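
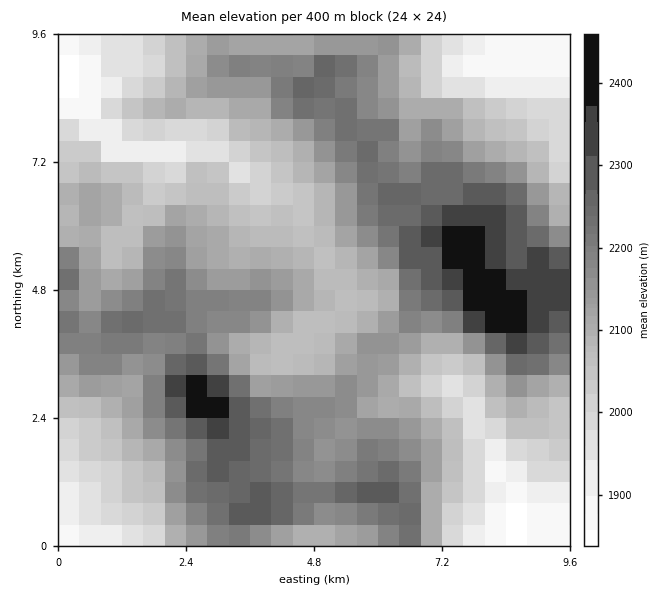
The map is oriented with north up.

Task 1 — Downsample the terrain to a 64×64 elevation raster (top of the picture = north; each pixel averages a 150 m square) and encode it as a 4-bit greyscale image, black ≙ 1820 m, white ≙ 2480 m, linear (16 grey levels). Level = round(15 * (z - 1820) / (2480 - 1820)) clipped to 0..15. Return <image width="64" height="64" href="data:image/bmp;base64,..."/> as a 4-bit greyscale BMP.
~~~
<image width="64" height="64" href="data:image/bmp;base64,Qk12CAAAAAAAAHYAAAAoAAAAQAAAAEAAAAABAAQAAAAAAAAIAAATCwAAEwsAABAAAAAAAAAAAAAAABEREQAiIiIAMzMzAERERABVVVUAZmZmAHd3dwCIiIgAmZmZAKqqqgC7u7sAzMzMAN3d3QDu7u4A////ABEiIiIzNEVnd3iZh3d2ZmZmZ3d3iJmYZUQyIRAAEREREiMzMzM0RWd3iJmYiId2ZmZ3d3eImph1RDIhEQERERESIzMzNERFZ4iJqqqqmId3d3d3iImamHVEMyIRARERERIjMzNERFV4iImqq7u6mZiHeIiImaqYdVRDIhEBERERIjM0RERVVniZmaqru7uqmYiImZmqqph1VEMyIRESIhEiM0REVVVWeZmZqqq7u6qpmZmqqqu6mGZVRDMhESIiIiIzREVVVWaJqZmqqru6qpmZmqu7u7qYZlVUQyERIiIiIjM0RVVVZ4mqqqqqqqqpmZmaqru7qph2ZVRDIRIjMzMzMzREVVZniJqqqqqqqpmIiJmZqqqqmHZlVDMhIjMzMzMzRERVVmd4mqqqqqqZmIiIiImZmamYd2ZUMiEjM0RERERFVVVWZ3iZq7qqqZmZiIiIiJmZmYh3ZlQyIjNERERERVVVZmZniJmru6qqmZmIh3iImZmYiHdmVDMiNERFVERFVVZmd3eImau7uqqqmYiHeImZmIiHd2ZUMiNFRFVVREVVVmZ3iImZq8u6qqqZiIh4iJmYiHd2ZlQyNFVVVVVERVVWZ3iImaq8y7qqqpmIiIeIiIiHd3ZmVDNFVmVVVVVVVWZneImqu83cuqqpmIiIiHd4d3d3ZmVTM0VmZmVVVVVWZnd4mrvM3dy6qpmYiIiIh3d3d3ZmVUM0VmZmZVVWZmZnd3iavM3e3LqpmZiIiIiHdmZndmVUMzRWZmZmVWZmZmZ3eJrN3e7cupiIiIiIiIh3ZmZmVUMzRWZ3dmZlZnd3d3d4m83d3cuph3eIiIiIiHd2ZlVUMzNFZ3d3ZmZ3d4h3d3iazd3Muph2Z3d3d4iId3dmVUMzRFZniId3ZneIiId3eJq83Luph2ZmZmZnd3d3d3ZlRERFVniZmIh3eIiZmId4iau7qph2ZmZmZmZnd3d3dmZURVVmeJqpmYh3iImZiIiJmqqZh2ZmZmZmZmd3d3d3ZlVVVmeJqrqpmIiIiImZiIiJmZh3ZmZmZmZmZ3eIh3d2ZmZmeJq7u6qZmZmZmZmZiImZmHdmZmZmZmZmd4iIh3dmZneJq8y7qpmZmZmZmZmZmZmId3d2ZmZmZmZnd4iIh3d3iavMzLuqqpmYiaqqmZmZmYiIiId2ZmZmZmZneIiId3iavN3cy7u7mYiImqqpmZmYiImZiHdmZmZmZmZniJiIiaze7t3MzLuYh3iJmZmZmZiJmZmZh3ZmZmZmZmd4mZmave7u7d3My5h3d4iJmZmZmZmYiZmId3ZmZmZmZniaqqrO/+7d3czLmId3eIiJmZmZiIiIiIiHd2ZmZmZmeJqqq97+7d3dzMuZh3d3d4iZmZiIh3iIiHd3ZmZmZmZ4q7q87/7dzMzMy6qXdmd3eJmZiHd3d3d3d3ZmZmZmZ4mru7zv/tzMzMy7qph2ZmZ4mZiHd3d3d3d2ZmZmZnd3iru7ze/u3MzMzLuph2ZmZniJmHd3Zmd3dmZmZmZmd3iau7vN/+7cu8zMy4h3ZlVmeImId3dmZmZmZmZmZmZ3iau7u87/7cu7vMy6d3dmZVZniId3d3ZmZmZmZmZmZ3iJq7u83v7ty6qru6lmZ2ZlVmeIh3d3dmZmZmZlZmZ3iJmru8ze7tzLuqqph2ZmdmZVZniHd3d2ZmZmZVVmZ3iJmaq7vN7tzMu6qZh2Vmd3ZmVWZ3d3ZmZlVVVVVWZ3iJmaqqq7zd3Mu7uph2ZmZ3d2ZVVmd3ZmZlVVVVVVZmeImZqqqqq7zMy7u6mHZmd3d3ZmVVZmZmZmVVVVVVVmZ4iZmqqqqqq7u7u7qYd2Z3d3dmZVVWZmZmVVRVVVVWZniJmqqqqqqqq7u6qpd3ZmZndmZlVEVVZmZVRERFVWZmeImqqqqqqZqqu6qZdmZlVWZmZmZURFVmZlQzREVWZmd4maqqqqqqmZmqmYh2VVVVZmVVVVQ0RWZlQzRFVWZnd4iaqZmZmqqZmZmId2ZURVVmVURERDNFVVQzNFVWZnd4iZqZiIiJqqmIiId3ZlRFVWVUMzMyI0REQzNFVVZmd3iZmpmIiImZmId3d3ZmVEVVVUIhEREiIzMzNFVVZmZ3iJmaqYh3iJmHd2ZmZlVURVVDIREiIiIiIiNFVWZmZneJmZqqmHd4iHdmZmVVVURFVDIRIzREMzMzNFZmZmZ3eJmpmaqYd3iHdmZmVVVVRERDIRI0VWVVVURFZmZmd3iImqmYmZh3eIh2ZmVVVVREQzIRI0VWZmZmVVZmZmd4iZmaqZiJmHZ3iHZmZVVVVERCERI0RVZmZ2ZmZndmd4mamZmqmIiHdmZ3dmZVVVREREEREjRFVWZmd3Znd3d3iaqZmZmYh3d2ZWZlVUREREMzMAEiMzRFVWZ3d3d3d3eKqqmZmZiId2ZVREREMzMzMzIgARIiM0RFVmd3eId3eImqqqmZiIh3ZVRDMzIiIiIiIiABESIjM0RVZ3iIiIiImaqqqqmIiHdmVDMiIiIiIiIREAESIzMzRFVmd4mZmImZmZq7qZiHd2ZUQyIhEREiIRERESIzM0REVWZniJmIiIiIiaqpmYh2ZVRDIiERERERERESIjM0REVVZmd4iIiIh3d4mZiIiHdlVEMyIRERERERERIiMzNERFVmd3d3d3d3d3eId3eIh3ZUQzMiEREREREREiIiMzREVWZnd2ZmZnd3d3d3d3iId2VDMiIRERERER"/>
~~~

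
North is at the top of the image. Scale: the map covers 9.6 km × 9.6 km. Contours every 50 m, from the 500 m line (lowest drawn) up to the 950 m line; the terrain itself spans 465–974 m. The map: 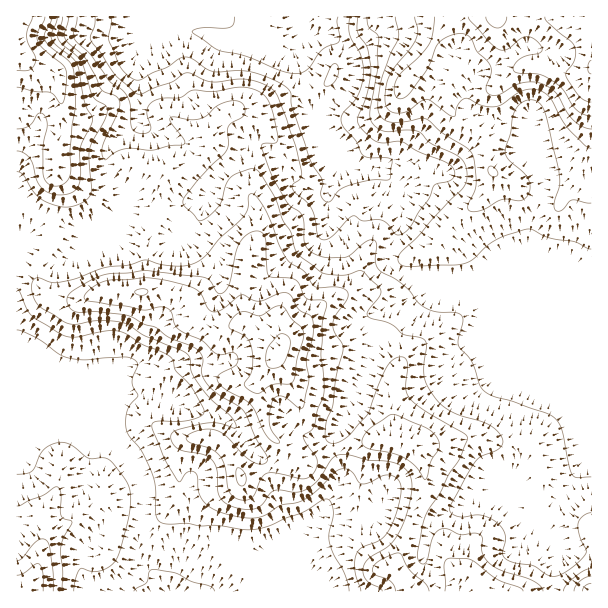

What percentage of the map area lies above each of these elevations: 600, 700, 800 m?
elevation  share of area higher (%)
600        90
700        47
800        17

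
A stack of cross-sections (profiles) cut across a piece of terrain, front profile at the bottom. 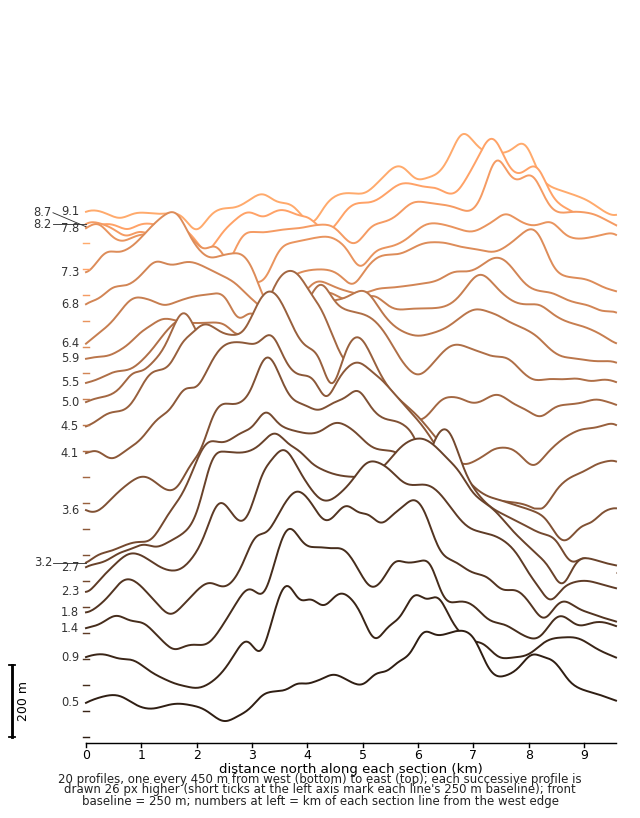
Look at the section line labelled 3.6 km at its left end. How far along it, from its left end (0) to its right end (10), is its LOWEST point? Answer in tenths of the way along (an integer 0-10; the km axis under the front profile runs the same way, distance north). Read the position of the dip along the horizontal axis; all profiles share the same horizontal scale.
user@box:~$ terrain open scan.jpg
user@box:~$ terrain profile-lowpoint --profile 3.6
9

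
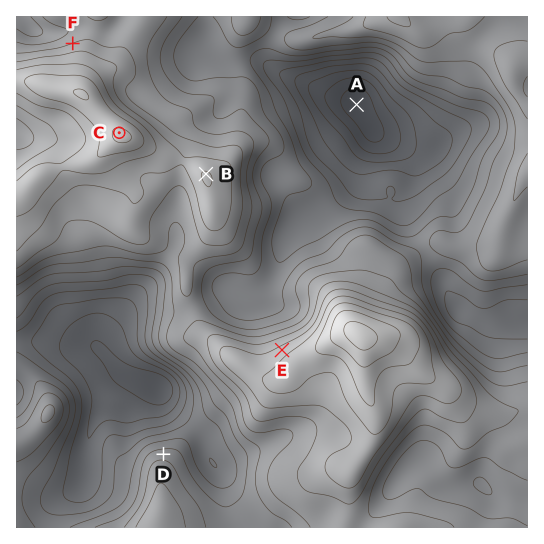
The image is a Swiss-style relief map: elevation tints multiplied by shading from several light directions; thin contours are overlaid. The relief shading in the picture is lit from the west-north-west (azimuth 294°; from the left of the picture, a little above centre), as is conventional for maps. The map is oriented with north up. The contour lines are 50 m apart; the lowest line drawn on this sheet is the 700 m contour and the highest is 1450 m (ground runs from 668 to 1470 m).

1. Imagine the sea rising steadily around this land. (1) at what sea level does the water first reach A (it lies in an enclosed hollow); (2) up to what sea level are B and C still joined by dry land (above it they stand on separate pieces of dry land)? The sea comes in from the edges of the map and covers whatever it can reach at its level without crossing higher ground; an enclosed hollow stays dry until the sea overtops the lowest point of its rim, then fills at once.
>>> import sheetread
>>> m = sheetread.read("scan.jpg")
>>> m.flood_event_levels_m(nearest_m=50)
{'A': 1050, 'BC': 1250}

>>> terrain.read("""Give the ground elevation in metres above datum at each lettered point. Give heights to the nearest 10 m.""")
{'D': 1080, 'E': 1270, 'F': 1200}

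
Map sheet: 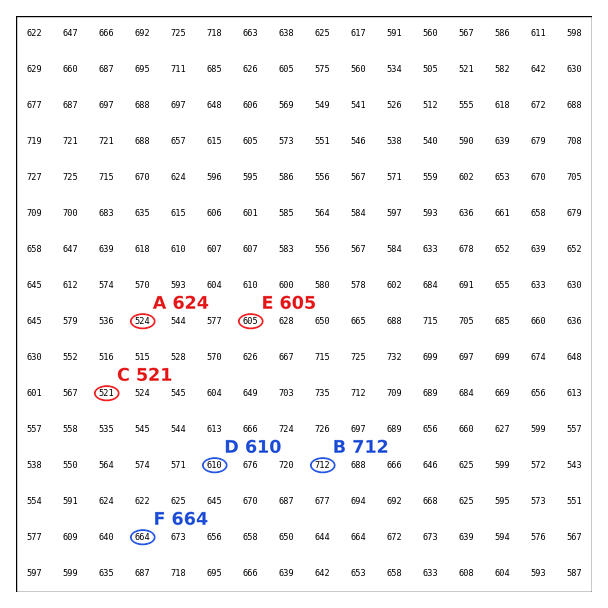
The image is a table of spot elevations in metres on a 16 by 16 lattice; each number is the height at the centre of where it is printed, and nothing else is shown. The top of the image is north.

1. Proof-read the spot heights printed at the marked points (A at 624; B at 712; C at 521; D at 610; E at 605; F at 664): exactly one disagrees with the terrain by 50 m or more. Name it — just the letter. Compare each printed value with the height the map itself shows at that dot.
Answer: A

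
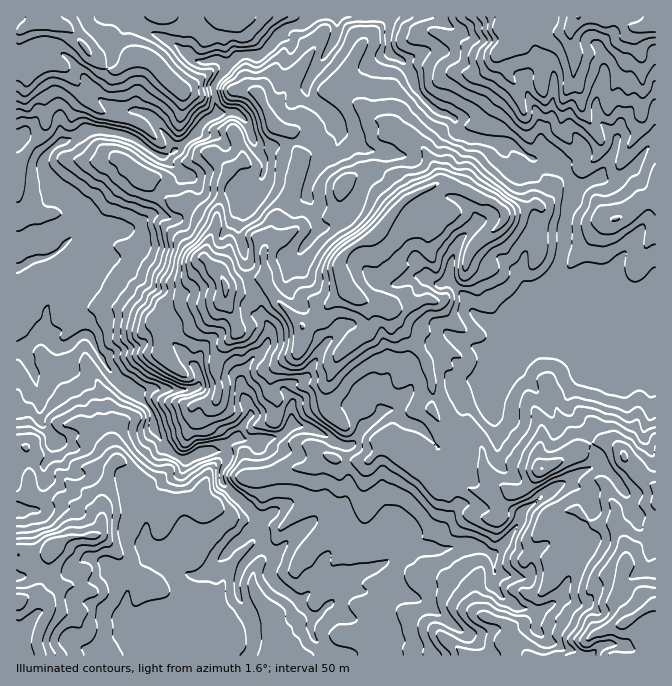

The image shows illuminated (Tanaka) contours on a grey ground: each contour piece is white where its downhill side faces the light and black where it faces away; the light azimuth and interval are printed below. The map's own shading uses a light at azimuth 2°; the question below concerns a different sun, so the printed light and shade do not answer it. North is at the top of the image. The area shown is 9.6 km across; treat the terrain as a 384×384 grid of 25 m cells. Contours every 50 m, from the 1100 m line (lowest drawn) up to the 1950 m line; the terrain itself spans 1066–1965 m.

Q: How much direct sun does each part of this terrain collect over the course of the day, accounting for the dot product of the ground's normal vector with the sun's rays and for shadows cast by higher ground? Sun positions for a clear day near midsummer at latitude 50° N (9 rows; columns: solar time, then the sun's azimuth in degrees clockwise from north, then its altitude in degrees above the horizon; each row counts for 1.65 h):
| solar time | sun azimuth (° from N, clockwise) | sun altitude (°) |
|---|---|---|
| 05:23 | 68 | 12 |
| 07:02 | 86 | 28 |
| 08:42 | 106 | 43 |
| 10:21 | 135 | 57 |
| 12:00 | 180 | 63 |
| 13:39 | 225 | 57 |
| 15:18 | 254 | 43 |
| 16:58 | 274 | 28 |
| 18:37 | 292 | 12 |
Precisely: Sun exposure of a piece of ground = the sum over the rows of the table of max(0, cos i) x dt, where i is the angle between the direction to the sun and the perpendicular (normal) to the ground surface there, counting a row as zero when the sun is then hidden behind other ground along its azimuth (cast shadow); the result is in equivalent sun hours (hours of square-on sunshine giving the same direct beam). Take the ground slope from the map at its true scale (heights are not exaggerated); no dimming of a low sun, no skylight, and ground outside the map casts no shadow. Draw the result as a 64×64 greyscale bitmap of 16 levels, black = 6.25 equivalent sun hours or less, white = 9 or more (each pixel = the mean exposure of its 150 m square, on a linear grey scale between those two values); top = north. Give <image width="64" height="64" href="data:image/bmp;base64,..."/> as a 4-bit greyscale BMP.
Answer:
<image width="64" height="64" href="data:image/bmp;base64,Qk12CAAAAAAAAHYAAAAoAAAAQAAAAEAAAAABAAQAAAAAAAAIAAATCwAAEwsAABAAAAAAAAAAAAAAABEREQAiIiIAMzMzAERERABVVVUAZmZmAHd3dwCIiIgAmZmZAKqqqgC7u7sAzMzMAN3d3QDu7u4A////AN3Jqszd3d7u7u7u3N3d273u7u3Mzd24rN3bQzaqZYvN3MvM3dzd3d3u7u7M3d3K3e7u3czcyUi7zbdbqZyqze3s3N3d3N7t3d3e7bvd3brN3d3d3ctxnMzMuLymSL3e7e3N3dzM3u7t3u3crN3dvKzN3u7duEvM3cmYnLp3Nr3u3c3MzN3e7u7t3cut3dud293u7dy5zMunMFrIqmS6m97N7bzd3d3u7t3d2q3cmdzdvMzczM3LqXVKzcurzJzLvFm6zty83e7t3d3brciM3d3L3d3u7cy7lbu5zcy9utu5mr3dy6ze3czMzNucl83u7e3M3e7d3czIhnmuzKvc24nu3dvMvO7MzN7bvJq4ve7u7tzM3d3MzMfN3L3tuKzdu+7e3brM7cvN7t2r16mc7u7u7u27y7u7l6vdzd7JebzMvM7d3MzLzN7u7dmsfLre7t7u7u3Ly6mMp67M3tuYq7xFN73My7zc7u7u3Zic283u7e7u7t3dzd2mne3d3Mu6rFUQJ3i5vc3u7u7typvd3d7t7u7t3d3czLcp3u7t3Mq9iHdnmrrM3u7u7u3KuK7u3u3u7d3d3d3d2lfO7u27u8zMy6vLu8zu7u7u2jjMrO7u7e7M3d3du83ctFrd3Lu73d7cy6u6ve3c3eyAW93d3u7t7s3d3d3N3dyqMXvMzJu8zLqcy7zN7ah5xwSd7u7u7u3tzd3N7t3d28ypaL3Lnd3MqsqbvN7buDWHB87u7u7u3d293d3d3N2GvJm4jMjN27qri93N7YR6USYiiqve7u3d3b3d3MzMy4zLyquYe83K3diIeJvGRDB4AEN4Z5q97tzNzd3M3dzLu6iIzdzb3KrtmIiap1R2GJmoiIZpvN3HVoztzN3d3Nu6mLic3dy3aquYvNzKiFBKy3eoN6l4lhe8m93d3e7tyruXqpvN23VpZRvd3dy7VXrNzcqZqYIlqbyWndzN7e2ay6mruqy5aJaIiZvLzM1km87tzJONiKqszNyavd3c3JzLy7vKvJdpqbqniJu7hQa7vt3deZyYvMzN3dzM3czbvdzMrLunZ4mr27upmqcAa5dVnNtozZq73d3e7tzNzNvd3Lu9uoiKu7zczMqpkAnadDII2IvMjMzd3d3u7c3Ly93cu8yrq8zczcvNy6xQvMqHh2vEq927u73d3N3t3b3d3dy8zLzd3d3du9yryhrMuqvDjMm6zcqZvd3dze3dzd3d3cuqzd3d3d2syazGbLu73Vq727l6zLpt3d3c3tzd7d3d3MvN3d3d3sunmKTMqYvZrcvcupN625nd3dze3O273t3t3d3d3d3e2ovbicy7y8vd3Lu6l5nd2Z3dy93Nys3u3d3d3d3d3d3rvdy926m9zN3cy8yJut3dy8293dzM3Lzd3d3d3d3d3ey93d3MqIzM3d3NuXu7vO3d3d3d3dyqvN7d3d3d3d3d7sy8zN24Vrzd3d27vMqL3d3e3d3czLzN7t3d3d3d3d3e3cvMu6hme8u73My8qMy83dy6zNy6rN7u3d3d3d3e7d7u7cy7qnNq3brMu9xal5vcmpirkzW87d3c3u3d3e7uzd7u3Mu5eHq93Mis25l5qsqs3cmamb3d3d3d7u7u7u67zd7szLuXRpzduFaquamays7u3d2Vrd3dzN3O7u7e7uy6ze3Myod3adp4WcvMuGW83u7czaZ93M3K3azu7t3u7u3L3dzMqYdQRmhKzd3KYU3u7t3d2Vzd3dnMuO7t7N7u7ty83bu7qnAId3vM7duUAK7u7u7cdtzN27yozu3cvu7u7tzLvMu4Z0i1Y3u73LlQB+7u7t3YfNzdzKnN7d2s7u7uzd3d2nead5iESsmb3bhAju7u7d2727zcubze3dzu3dqt3d3czNyVist1q7u97aY63d3dzN3Yrey4maq93d3cmt3d3M3cy3WM3be9y83uymOt3bvN3DBrqruqmave3cq93d3d3tuXms3tyq3cy93clRa93tthA3d8vMiaq7zcq93d3d3u3Hepzu27zdyord3KcxWphjJJu8qc7czKvNyc3d3d3cgzrdy97rvM3bhHzcuWVDI1R6zcqb3dzey83brdzN3aQCeM3cvai8zd25h3iJq5Z2SKvczd3b3b3cvN2meaumIIylabqrOsvN3dy7vN3dh1ZYq7zd3dzNut283tuGQgAquKoQGMga3d3M3c3d7tqIQ3m83dzdvN253d3d27p2iaqGu4V6oDrN3d3N3d3cqZuL3c3dy82928ze3d3LypibplzNlwAAmris3M3d3dypdWvM3cy7vMzL3N7c3Mvczcqazd24iGisq8yr3d3Lu6db3d3dzYu8vavd3dzN283d3L3dzcojmb2s2q3u3Lu7ZM3d3d3crJu9ut3d3c3L3b3MvNzdyQK8yr3arN3MzMka3d3d3dvNed3K3t3d3cvazN3M3ciJgAh4vN2ZzdzMyFrN3d3d7d2a3dzO7c3dzbvN3t3dhSJ5M0Ssvces3cuCrLu7vd7u3azd273e3d3avN3d7tpjWYvDQ0us2XvdyTi6qYq73e7tzd3bzd7e3bzdu9zLlkjMu7qsNprcaM3anN3My6d93u3d3Krd3d3d3dyc26hWvd7dzMzFmr2Gvdls3d3KmHvN3d3bu83dzdzN2azMq8ze7u7u3bx2WpaJmXnN2Zy7re7tzNy73d3M3tyrzcze7u7u7u7d3My1eTM3t3iazdys7d3Kvc3bq8"/>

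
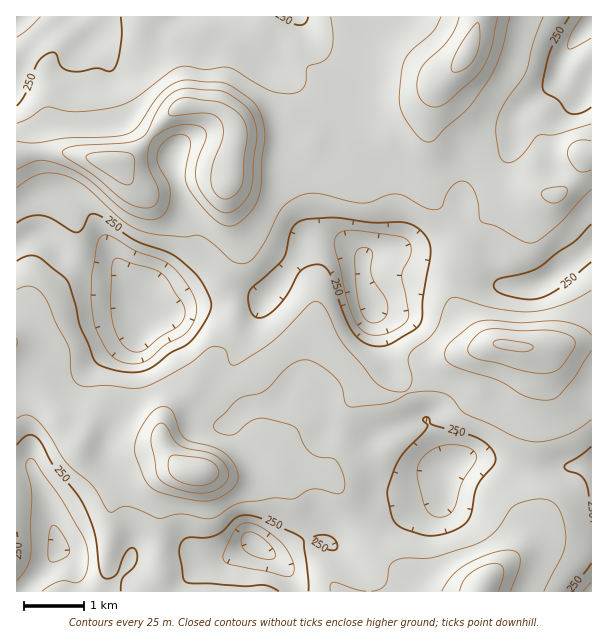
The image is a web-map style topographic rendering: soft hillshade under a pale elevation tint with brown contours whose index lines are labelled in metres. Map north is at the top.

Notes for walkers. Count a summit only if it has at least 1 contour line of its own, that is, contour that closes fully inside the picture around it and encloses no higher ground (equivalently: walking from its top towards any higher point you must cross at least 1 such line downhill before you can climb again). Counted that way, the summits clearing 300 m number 6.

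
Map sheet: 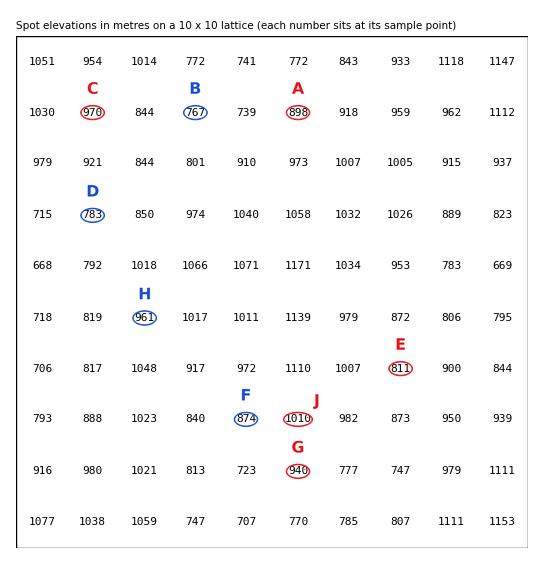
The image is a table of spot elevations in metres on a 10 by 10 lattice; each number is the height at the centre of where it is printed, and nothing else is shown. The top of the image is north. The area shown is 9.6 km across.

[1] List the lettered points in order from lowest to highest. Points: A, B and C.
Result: B A C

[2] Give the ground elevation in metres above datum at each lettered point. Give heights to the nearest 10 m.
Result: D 780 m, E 810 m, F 870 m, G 940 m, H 960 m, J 1010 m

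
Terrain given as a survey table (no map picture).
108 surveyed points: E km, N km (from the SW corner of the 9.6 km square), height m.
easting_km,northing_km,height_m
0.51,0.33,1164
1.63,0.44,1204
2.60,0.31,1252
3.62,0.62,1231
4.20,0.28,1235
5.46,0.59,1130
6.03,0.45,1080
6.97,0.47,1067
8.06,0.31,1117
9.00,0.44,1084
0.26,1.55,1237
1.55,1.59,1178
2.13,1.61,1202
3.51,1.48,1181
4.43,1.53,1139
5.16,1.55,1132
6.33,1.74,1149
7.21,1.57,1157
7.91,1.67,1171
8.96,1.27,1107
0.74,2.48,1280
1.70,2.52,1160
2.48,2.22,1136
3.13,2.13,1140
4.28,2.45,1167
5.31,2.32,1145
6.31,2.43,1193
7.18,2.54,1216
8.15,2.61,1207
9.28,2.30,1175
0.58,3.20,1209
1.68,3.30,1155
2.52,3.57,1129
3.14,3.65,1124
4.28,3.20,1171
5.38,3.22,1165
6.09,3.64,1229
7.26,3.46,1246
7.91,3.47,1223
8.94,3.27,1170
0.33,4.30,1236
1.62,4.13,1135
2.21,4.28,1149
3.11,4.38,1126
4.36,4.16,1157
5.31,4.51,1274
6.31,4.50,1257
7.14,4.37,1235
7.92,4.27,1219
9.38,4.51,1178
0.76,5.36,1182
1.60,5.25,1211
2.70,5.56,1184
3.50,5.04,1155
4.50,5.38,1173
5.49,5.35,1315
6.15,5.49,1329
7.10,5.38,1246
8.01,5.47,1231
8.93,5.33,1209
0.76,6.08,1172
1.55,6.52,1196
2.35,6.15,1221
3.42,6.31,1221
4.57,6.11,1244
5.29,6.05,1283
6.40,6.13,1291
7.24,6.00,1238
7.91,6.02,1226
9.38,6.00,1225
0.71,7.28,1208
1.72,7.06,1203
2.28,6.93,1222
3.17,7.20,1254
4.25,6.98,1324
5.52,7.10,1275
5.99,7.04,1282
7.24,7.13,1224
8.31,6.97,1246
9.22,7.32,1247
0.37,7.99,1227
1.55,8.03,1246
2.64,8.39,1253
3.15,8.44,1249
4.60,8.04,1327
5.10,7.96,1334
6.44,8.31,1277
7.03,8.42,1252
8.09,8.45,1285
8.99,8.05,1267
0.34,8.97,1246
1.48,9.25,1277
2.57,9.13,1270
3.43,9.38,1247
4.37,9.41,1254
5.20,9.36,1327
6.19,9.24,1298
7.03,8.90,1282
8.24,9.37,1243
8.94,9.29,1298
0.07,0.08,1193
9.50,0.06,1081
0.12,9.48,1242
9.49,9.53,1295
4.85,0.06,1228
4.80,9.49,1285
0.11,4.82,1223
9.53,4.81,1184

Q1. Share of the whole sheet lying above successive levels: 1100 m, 96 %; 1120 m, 94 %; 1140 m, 87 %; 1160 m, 79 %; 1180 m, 67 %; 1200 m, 59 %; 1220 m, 49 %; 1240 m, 36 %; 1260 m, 21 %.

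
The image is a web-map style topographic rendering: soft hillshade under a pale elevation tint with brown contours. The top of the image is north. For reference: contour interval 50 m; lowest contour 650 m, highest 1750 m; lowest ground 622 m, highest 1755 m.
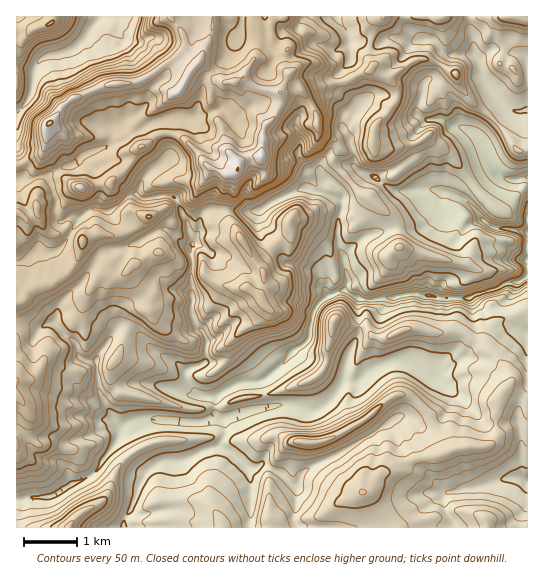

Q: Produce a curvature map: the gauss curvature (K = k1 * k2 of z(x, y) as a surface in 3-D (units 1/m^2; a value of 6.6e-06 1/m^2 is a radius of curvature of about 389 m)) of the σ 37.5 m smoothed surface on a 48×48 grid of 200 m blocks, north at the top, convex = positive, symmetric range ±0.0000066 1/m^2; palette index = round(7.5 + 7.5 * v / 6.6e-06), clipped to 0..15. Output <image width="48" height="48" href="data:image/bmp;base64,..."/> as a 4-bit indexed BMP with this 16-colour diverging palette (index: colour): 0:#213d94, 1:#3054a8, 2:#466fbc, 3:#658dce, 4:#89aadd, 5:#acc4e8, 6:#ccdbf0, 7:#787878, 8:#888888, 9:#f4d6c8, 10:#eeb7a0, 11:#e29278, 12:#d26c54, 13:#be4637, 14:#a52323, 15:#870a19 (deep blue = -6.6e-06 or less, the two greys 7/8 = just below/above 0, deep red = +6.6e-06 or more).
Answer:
<image width="48" height="48" href="data:image/bmp;base64,Qk32BAAAAAAAAHYAAAAoAAAAMAAAADAAAAABAAQAAAAAAIAEAAATCwAAEwsAABAAAAAAAAAAlD0hAKhUMAC8b0YAzo1lAN2qiQDoxKwA8NvMAHh4eACIiIgAyNb0AKC37gB4kuIAVGzSADdGvgAjI6UAGQqHAGdmpZqIh4iHeHiHeId3d4d3h4d4iIeId4eIiXh3d3d4iIh4iYd4iHd3d3d5WXmXeHeIh4nHd5h3eId4h3eHeHeHeHh3eHd3d3h3h3d3d4h3d3d3iHiYd3iIiHiIiHd3d3h4d3hlh3iIiIiHa4d3eIeHd4iIeHeHeIiHiIZ2iHeIeIh4gmd3d3eHiHeIh3d3eJdqh5h4aIiHd4h3eZh2d4iHh3d4iHd3eJbWWHl3d4d3eHeHeHebl3d4iIh4h4mYd3Z3h3h3d4iId4WHiDfnZ3d3d4d3d3h4h4h3eZd4d3d4iHh3eIaJiHh2eId3h4d2eIqHeFiHeIiHd3d3d3d5mHdciIh4eHd4iHiIeJdXd4hniTmIiIiHeHiJWIZ4d4iHd4d4h4d5eJiIiHeIdWd3d3iIeoh4iIeIhneHd4eVd3mHaHh4iHiph3eHd4eIiHd4h4eIeMSYd4iIaZiHiId3l3eHdmd4eId3h4h3Z1iod4iGemV3eHeKRYd4d3d4h4d3eHiHqJdoh4d4oKh3iHmFd5hoeIh3h4h3eHiIh5d3iHeG54iHmHdpeImHiYh4d3eIeHh3Z4d3aIiGeKeHaHdZeXVWaod3d3d3iGd5iHh4d4h5dnd3aapzf9Rpl4h3eGd3d4eHd3iHeJh2a3d3iaxrO7WHZoiHbDWHeJd4h4eId3eLtneHd2eGK1d1X1XFsPfIWId5d4d3d3dndnd6d4qIhYN7d4lnnIZzfYiHd3d4h3eGjmiHeGt2aJh4iJd3d3nHxHd3d3eHiXh9Cnd4WYR4h3iIiWh3d4eI4GiIdnd4d2p6WoeHZmh4h5d3x4Z4h2d2XXiHeMeHeIl2tIeJZXiHd3Z3e8WIiId25XmHdqZ4d2dXZ3ereFiId3l3dFmId3tYdoeJd3l3dKmIl4d3h3p4eIiHhneIhyxHsIWHaHanlPJbJ3UPp3zHeGd3iHh4iKW7y3mGVWdySYjQqYcqV3emh3eIh3eHd3eIeHmWbPCdmHe3iHfiyHVoZ5eKeIh4d3eHepZnWpCmhohlWmqFz4ZneHV6K3iId2d3iIV0aWh3aId4d1bWYod5h2doVniIh3h3aAS3lnh3ZIeLjneAn3kF12h/l3h4eHh2WOd4h5iHb8jKNXuYY1nLhqKaiWZ3h3eH2VeXpmZ3eFM1p5N7m3un4GiId3Pjh3iHiIjpeIiIeHd3iJeIg4oJ+bd6d3e6mImFd4e5eph3h2eIh3eIaYh4xnd4Z3l2WYdniCiHN3iHh3WGZ3l3eGdjZ4d4eYa3l6V4d5mFbyaHl5fNd3eHh5l2dniIhHaHZoiHd9dYeHWeWVWId2qmVnR4ZliId4l3Y2iIh7h3iHiIdmeHaCd5up1rd4lId4qqf5h3iBl3iHd3iHh3inqFd2aFxWt6hliASEd9l4mYeHh4eHdnh4iIp3dIeXdniWiYhYhleFaXZ3d4tluUd3iIaGyMeHh2hnh2iHeHd2l5ZneHdmmHiGiId3N4eHh2hoiHZ5d2lniMpmeIiqqHiIeHiF54eHeH9UlqtyhLmg=="/>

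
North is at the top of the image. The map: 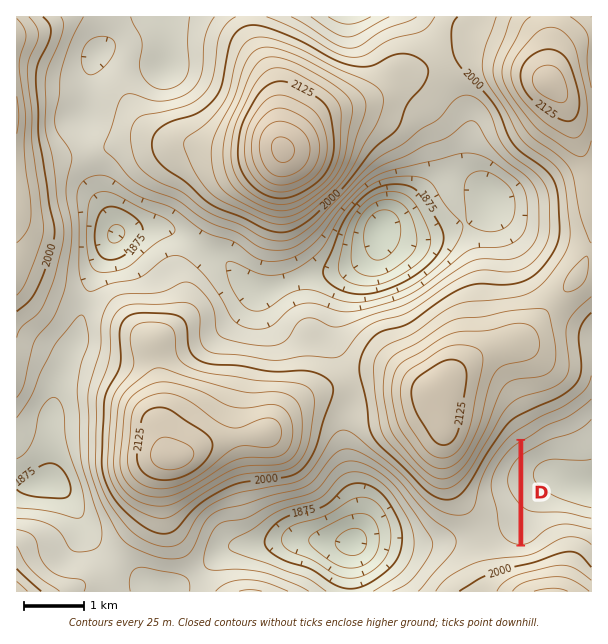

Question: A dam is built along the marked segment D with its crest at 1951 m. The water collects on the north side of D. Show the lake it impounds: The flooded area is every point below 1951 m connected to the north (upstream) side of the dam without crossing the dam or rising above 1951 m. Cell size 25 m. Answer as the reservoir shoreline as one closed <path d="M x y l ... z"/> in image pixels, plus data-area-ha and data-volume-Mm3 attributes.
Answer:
<path d="M518 442l-5 4-1 0-12 13 0 2-2 3 0 1-5 8 0 3-1 1 0 5-2 1 0 5 2 1 0 6 1 2 0 4 1 2 0 3 2 1 0 11 2 1 0 8 1 1 0 3 1 2 0 1 9 8 1 0 2 2 4 0 2 2 0-1 0-102 0-1z" data-area-ha="58" data-volume-Mm3="8.34"/>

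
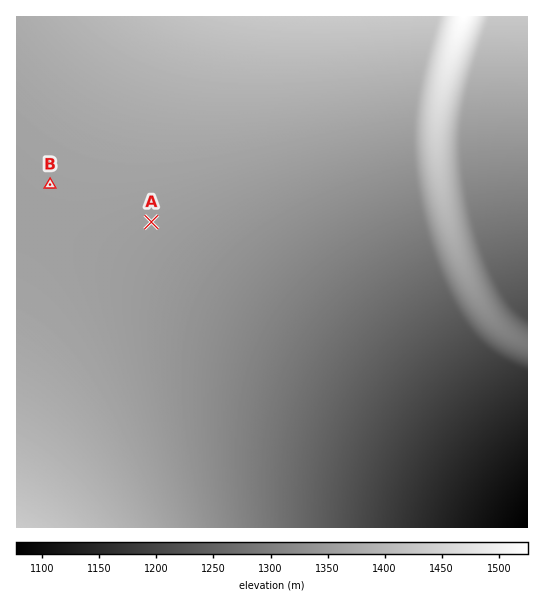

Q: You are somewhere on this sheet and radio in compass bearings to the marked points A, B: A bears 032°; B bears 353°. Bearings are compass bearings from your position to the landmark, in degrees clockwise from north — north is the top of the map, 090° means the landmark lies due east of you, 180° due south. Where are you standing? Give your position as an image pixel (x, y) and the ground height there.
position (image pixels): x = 70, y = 351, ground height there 1366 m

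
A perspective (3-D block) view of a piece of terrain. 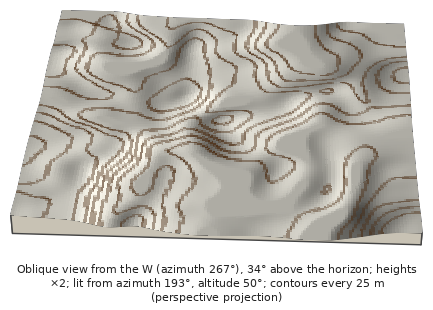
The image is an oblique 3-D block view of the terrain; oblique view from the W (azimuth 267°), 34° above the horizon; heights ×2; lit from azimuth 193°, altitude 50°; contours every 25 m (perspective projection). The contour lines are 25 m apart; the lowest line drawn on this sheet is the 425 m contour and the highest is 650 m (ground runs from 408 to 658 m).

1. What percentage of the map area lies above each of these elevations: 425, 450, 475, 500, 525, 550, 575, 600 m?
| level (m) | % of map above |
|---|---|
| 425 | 93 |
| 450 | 71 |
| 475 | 60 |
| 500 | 48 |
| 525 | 37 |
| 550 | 26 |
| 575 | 15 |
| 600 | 8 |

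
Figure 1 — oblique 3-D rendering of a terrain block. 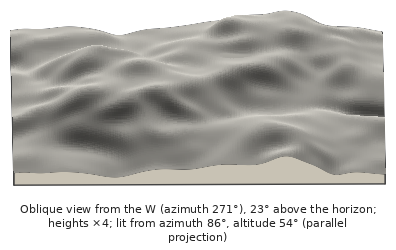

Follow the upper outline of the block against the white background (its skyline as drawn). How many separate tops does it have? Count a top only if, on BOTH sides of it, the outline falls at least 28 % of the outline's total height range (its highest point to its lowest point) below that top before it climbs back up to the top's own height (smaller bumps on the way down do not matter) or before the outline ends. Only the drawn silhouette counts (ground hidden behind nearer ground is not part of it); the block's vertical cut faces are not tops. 0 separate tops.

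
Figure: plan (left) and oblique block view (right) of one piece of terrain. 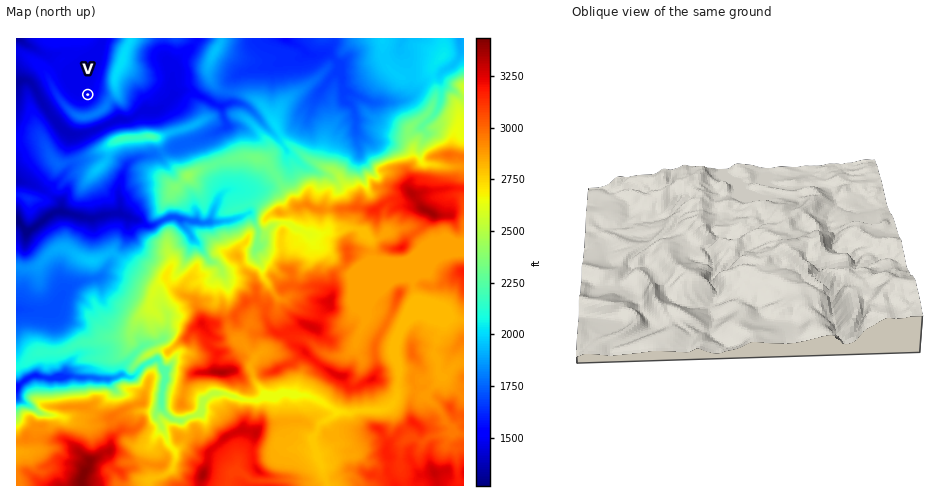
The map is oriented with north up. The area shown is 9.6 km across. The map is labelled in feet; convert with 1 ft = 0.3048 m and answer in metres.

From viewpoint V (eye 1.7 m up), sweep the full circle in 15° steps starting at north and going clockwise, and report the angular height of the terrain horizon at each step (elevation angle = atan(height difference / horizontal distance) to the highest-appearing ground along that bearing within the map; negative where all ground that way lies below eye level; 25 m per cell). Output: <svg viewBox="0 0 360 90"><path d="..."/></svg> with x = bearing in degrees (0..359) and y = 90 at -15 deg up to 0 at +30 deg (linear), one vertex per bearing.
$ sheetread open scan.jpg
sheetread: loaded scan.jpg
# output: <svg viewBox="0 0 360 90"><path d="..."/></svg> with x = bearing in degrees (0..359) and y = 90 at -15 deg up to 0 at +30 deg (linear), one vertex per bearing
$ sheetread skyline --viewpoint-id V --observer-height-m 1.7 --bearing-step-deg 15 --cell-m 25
<svg viewBox="0 0 360 90"><path d="M0 59l15 1 15-9 15-12 15-7 15 0 15 3 15 2 15-2 15 0 15-1 15 1 15 1 15 2 15 2 15 2 15 4 15 3 15 3 15 3 15 3 15 2 15-1 15 0"/></svg>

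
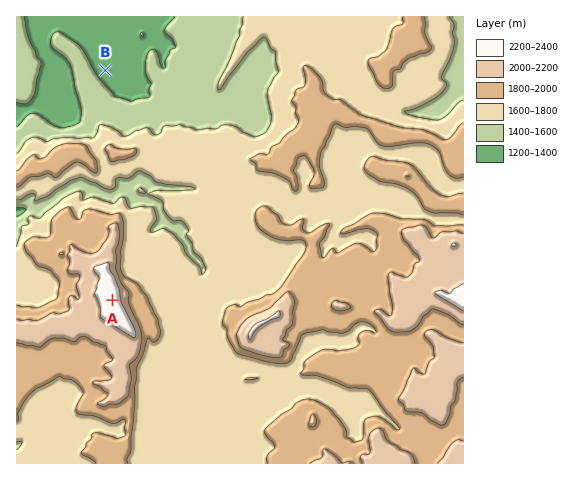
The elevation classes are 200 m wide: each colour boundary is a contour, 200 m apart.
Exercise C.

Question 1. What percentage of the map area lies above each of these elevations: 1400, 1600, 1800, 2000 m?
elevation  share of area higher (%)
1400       95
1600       83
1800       38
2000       11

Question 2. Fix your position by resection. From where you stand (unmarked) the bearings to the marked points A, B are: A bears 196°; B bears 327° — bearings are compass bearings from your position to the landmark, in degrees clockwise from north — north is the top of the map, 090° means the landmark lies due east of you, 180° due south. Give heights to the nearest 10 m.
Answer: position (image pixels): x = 156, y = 148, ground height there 1710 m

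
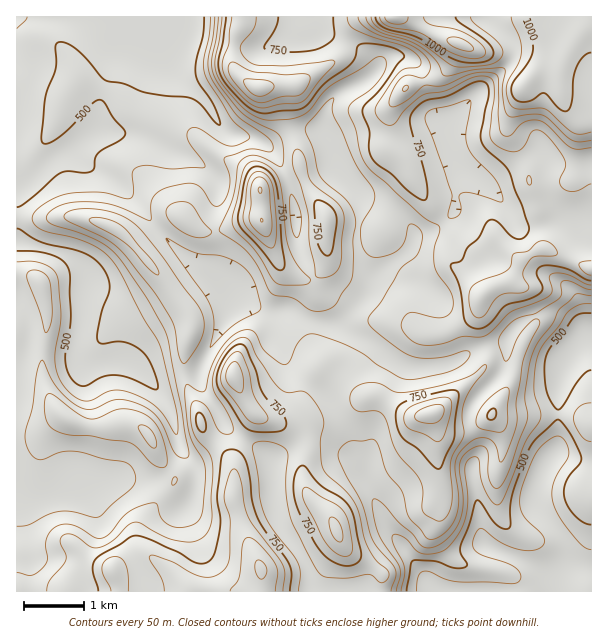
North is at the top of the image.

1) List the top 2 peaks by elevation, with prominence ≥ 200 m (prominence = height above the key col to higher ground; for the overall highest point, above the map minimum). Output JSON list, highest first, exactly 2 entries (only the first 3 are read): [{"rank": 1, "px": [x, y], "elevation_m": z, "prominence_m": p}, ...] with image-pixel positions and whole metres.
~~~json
[{"rank": 1, "px": [261, 569], "elevation_m": 907, "prominence_m": 234}, {"rank": 2, "px": [260, 189], "elevation_m": 902, "prominence_m": 226}]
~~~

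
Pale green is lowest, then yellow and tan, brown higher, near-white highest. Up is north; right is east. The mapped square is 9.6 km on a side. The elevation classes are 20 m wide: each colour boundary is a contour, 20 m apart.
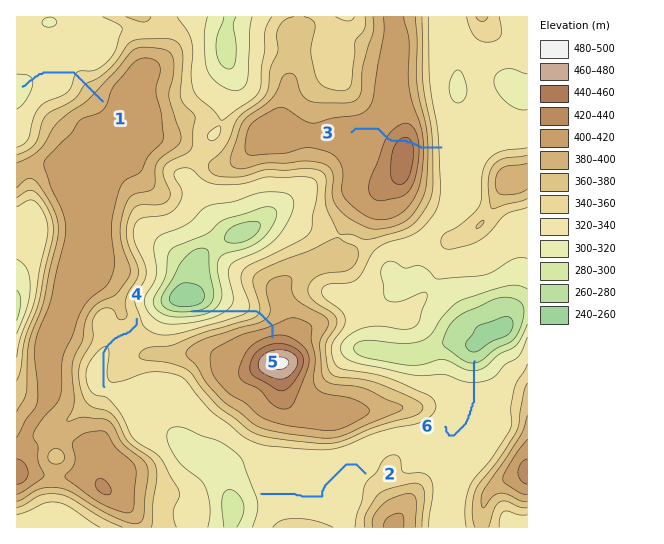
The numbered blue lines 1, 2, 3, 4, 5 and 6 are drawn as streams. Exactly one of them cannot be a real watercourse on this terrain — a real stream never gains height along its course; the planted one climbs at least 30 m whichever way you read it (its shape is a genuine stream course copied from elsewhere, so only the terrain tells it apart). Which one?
3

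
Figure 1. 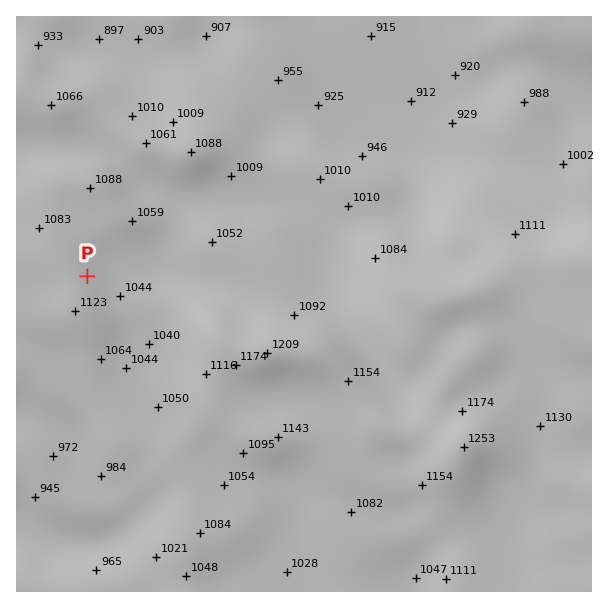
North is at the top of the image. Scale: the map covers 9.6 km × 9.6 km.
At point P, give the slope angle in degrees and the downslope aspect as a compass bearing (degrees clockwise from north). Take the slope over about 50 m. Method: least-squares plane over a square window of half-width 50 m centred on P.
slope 8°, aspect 60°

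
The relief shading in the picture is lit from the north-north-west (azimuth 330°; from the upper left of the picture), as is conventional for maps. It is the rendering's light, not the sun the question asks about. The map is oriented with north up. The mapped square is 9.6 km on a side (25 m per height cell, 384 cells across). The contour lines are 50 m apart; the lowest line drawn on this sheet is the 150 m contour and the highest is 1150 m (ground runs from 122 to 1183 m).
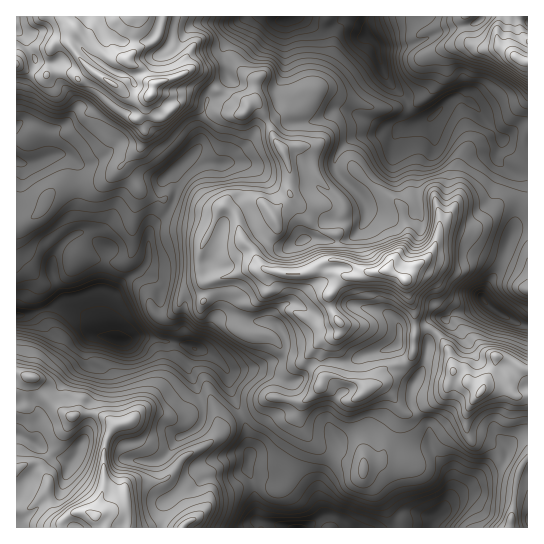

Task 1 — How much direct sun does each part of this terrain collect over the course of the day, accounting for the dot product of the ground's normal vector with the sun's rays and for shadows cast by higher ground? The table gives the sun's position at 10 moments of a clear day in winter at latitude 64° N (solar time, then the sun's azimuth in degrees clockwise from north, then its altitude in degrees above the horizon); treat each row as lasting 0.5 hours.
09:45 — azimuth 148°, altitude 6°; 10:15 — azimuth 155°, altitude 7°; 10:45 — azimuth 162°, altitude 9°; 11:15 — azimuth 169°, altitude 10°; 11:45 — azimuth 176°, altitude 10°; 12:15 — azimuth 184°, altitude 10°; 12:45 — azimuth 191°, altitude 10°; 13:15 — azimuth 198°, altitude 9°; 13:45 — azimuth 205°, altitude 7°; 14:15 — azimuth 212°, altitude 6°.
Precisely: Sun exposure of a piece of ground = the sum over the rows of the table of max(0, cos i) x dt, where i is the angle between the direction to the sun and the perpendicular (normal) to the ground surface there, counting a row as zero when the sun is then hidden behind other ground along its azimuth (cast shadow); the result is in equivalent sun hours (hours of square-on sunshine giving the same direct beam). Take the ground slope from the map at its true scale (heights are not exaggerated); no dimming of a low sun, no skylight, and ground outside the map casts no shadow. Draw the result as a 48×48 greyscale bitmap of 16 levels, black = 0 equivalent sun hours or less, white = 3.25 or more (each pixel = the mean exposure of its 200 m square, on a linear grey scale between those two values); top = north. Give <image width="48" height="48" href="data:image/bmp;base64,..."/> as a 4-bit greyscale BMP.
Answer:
<image width="48" height="48" href="data:image/bmp;base64,Qk32BAAAAAAAAHYAAAAoAAAAMAAAADAAAAABAAQAAAAAAIAEAAATCwAAEwsAABAAAAAAAAAAAAAAABEREQAiIiIAMzMzAERERABVVVUAZmZmAHd3dwCIiIgAmZmZAKqqqgC7u7sAzMzMAN3d3QDu7u4A////AFISWahWUxEBeYiEJIzpECealkMxAAAAQlMAFEE0QxEAAnZ5rO7rdrzuuEV0EAARFCIgAAARMzIQACRYvLmHq+/turu4QgAiJDIhAAAhI1UxABIlZUVnmqy4is3rZCIzNEIgAAAQAiJBAAIAMzRYmGZ2aJmZdmRCNUQQAAAQAAATABNCI0RoqEM0VVVViJdTFQAAAAEQAAAChSIzI1aJhiISMzMlq7tzEQABEAEgEjEAFYh2VXiYUyIBM0M2m9liIREkQhE2d0EAABV3iZmGM0MiNVVWeWRFQlREVjM2mWMgAAE1iIh1RodUVndnd2VpmHVFREQQA1UxABAUeGRnibyoeHbLl6qpq0RjAAAAABEBEBADerh73KztpyRrx47czGZBAAAAAAERAQABEhAEyjFqpTI2mFeoY3pyAAAAAAAQAAAAAAABNoUSRVIjVkE0RSEAAAAAAAAAAAAAAANTEhAAE4cyMwAUNgAAAAAAAAAAAAAkQyNFIAAAAllCEAA1MQAAAAAAAAAAAAN6qHM1i5QQABUjEAARAAAAAAAAAAABE3vbh0NDaMyoQCREAAAAAAAAAAAAAANmncpjERV2NYiGUzJBAAAAAAAAAAAAACR7rHQ0VHqUNSEBJHcQAAAAAjAAAAAAABAoaaeJzaMUhAATe9gxAAAAFDEAAAAAAQAUUnhljtl4eGaKzdiIMAAAJkIAAAAAAAETZ4h4hXu4MZ3v/+zccgAAEkMAEhACEAEiUiWKqLu7dVaM2SWKmEEQADMQI0Q0UwIzRCIzIgABRkIQEgN2czMgAFMzIjIRRCRERlRTEAAAAQAAAAAUM0VAAYVFIBNEVTVURFNUAAAAAAAAAAACRVZRAIqnYyVnZVREIkMgAAAAAAAAAAABRVVjEUeqiZhlVmQjIkQgAiAAAAAAAAABRjI2QyNYmJl2V3YiM0ghJBAAAAAAAAAAFEAUZCI1eImXeHQhERERMQMQAAAAAAAAATISQwETRVeadjARAAAAAAIQAAAAAAAAABEQAAAAIjRqciEBAAAAAAMhEAAAAAAAAAAAAAAAARI1d4cxAAAAACUiEAAAAAAAAAAAAUIAAlQhWph0EAAAAXQ0IAAAAAAAAAAAEndlZlZSJ6h2MRAABWJEQgAAAAAAABIQA0VmdndVe92GVEQzNBAAAQAAAAAAAAEREyJFRoZ6647YaJm6YwAAAAAAAAAAAAAVY4itx2bOdpfdyGd6kwAAAAAAAAAAAAAjZ8zf2FvJucgopCISYgASIRAAAAAAAAEzR93bjPysY2dTZlIQEQEiMyEAAAASISNUSLy3n7y0ASe7m1AAJBABEhAAAAE0d3Zov+U0YoYAMwAWuVERExAAAAAAADiXd4vO/0ESJjAEcgAAARIgAAAAAAAAAEeJrf//2AJplQEREgAAEREAAAAAAAAAABE2rLqmIAATU0IQASEABDAAAAAAAAAAAjEAIyAhABIjVSJFZ2MAAAAAAAAAAAAAJDIREAAQADaXQAJGd2QwASAAAAAAAAAARDEBRSAAAg=="/>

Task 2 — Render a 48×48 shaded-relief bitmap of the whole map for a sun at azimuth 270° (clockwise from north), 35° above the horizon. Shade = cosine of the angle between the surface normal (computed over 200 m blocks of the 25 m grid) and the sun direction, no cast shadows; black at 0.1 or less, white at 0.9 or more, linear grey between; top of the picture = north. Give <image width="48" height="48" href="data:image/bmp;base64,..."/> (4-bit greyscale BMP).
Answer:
<image width="48" height="48" href="data:image/bmp;base64,Qk32BAAAAAAAAHYAAAAoAAAAMAAAADAAAAABAAQAAAAAAIAEAAATCwAAEwsAABAAAAAAAAAAAAAAABEREQAiIiIAMzMzAERERABVVVUAZmZmAHd3dwCIiIgAmZmZAKqqqgC7u7sAzMzMAN3d3QDu7u4A////AM3cqrp2UjjLYQACd2Z5uYmqqXV77czucKvN3Kh3MDerpQABeZdleqqpdmZpztzvkqqqvMqHMDeaqDATi5dVe7qoVVZnrd3vtqunnN2XMUd4mVE1m5hmnNuXZmZUe83/t4qlfO6WQ2hmeFJHqpl3nNyWd4dTWbzvyXiFa+9iVXqVZ2M4u6mYq82meIhkaave3Ih3eu9QaIm5VVRHu6qpmryniIdmiqmqzmiqeO+Cd3aKp0M2rLupiKyoiId5rKZovaq7hr+1ZlRZu5Umq7unZ6upmYeLzaVYqqqsto7aYxRni7dHq7uGaamZqYeL3YR5iJmsyIu5lBNmeqdquruFaqd5qoeKzYR5mJmqmYiJlzJXipaN26unaslWiHq6rbVYmZmIiGVomGVninW+7Jm8h6yVZWrdu8hXh6hlREV5qYdlila925nOt5qoZEnuyrl3dpYiI1eZmqhVmVfN3cu9yIiZdlff2YmYiGVDM3l2eql3h4rMzM3KmHiZmYau2Hu4dodDNGZFnMqGe8zMuqzcmGV4m8eOpZ2lIVQ1YjVovtuYm83LmYvdymRWadh8ZZlUM1aIUliJvuyJqry5iJzczIRFSNplWYQzNKunVoia3uuayZuoiL3KzXNFWcgjiEIkramIiImb79vc2Xqqh6y7yTR3i7UTUwBt3JlleJmc7rvt23mryGm9xzZ4m5IUMATd3Jl2dmis7avv25ic2nebymZ4m5ESAAXf7Ydpp2eau7zv66qsyqqImrqqqoMhEQKN3YZKyXeqiLzv6pvNuXiamambuHYyATNazXZZynebp63v+pvMg0erqFR7uFdzAERHzmZnqoect63v+4vJVFaamHeKqVa3AVU1vWVWeZmrpp3v7Ju3aWR6uWaKqoncIlU0nJhUaJmrp4ze7aqni3R4iHV6qpr+QUZEeqmFWJiaqIrO7bqHqnZ3eHVqupr+YiVmeaqXaJiKuXiu7cl5qYh3iGR7upvrdRR4iKqoiKqIqFed7KmIiLlnh0aqmJvIdzR4iKqpiauohkacypmYi9pndGqWSKqoh1VneKq6mbzKZlR6upmqvepnRJpiOKmaqGZnmqqqq7vLl1Q2qqq7zulnNJlBOKmLynZ5qpmKu7u7yVVDe7qr3td3QmdDWKmL3IZovKmau7uq3GIzWrqqzpZ3YiVVaJmKzJZozbqavLqs23MSarqYq2aIdUVVZ4iby5eau6u5m7vNyocQSbu3d2eHZmZ3ZneKy4jMuqu5Z73bu3ZhFqvKZGmXVWeIZnhWqpvMy6u5V7zLrJNDFJq6Y3mYZVVlV7uVaazM3Ky3mqvIa7YzI1erhGmpdTNDbNupZoq8zIqpvLpnmpmXIAW8kyipZDQzn+uZd4m8zRaqvaerlFiqUAaXZCioZVQ03/yZiaq8zEnKu4mqhDeqUCd0RFiYd1NH7/27u8zNt5vcqYiJmGRpcRRENGmYmENr7+zN3bzbh7zdyXiaqHQ1YwE0RGmqqWR87tus3KzZeN3Mp3q7qFQzMhAlVGisyXaN7sq964rKiA=="/>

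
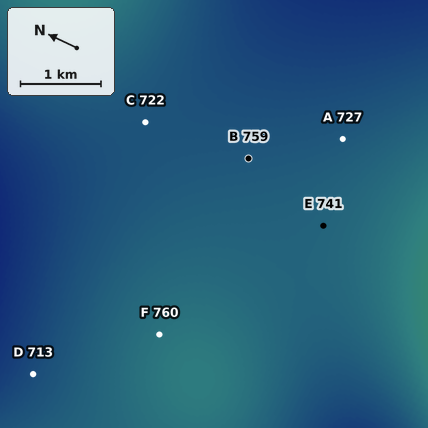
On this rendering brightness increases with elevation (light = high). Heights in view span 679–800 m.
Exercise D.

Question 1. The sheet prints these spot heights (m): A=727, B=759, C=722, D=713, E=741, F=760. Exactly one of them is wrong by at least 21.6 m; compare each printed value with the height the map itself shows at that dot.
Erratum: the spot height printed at B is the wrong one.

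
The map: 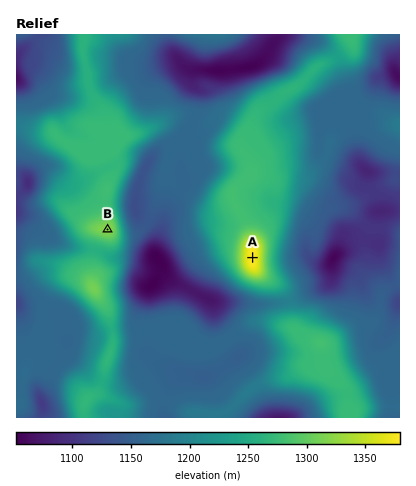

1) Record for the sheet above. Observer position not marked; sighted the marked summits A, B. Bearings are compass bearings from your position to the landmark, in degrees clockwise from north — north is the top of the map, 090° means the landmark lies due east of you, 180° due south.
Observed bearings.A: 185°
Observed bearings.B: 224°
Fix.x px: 270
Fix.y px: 62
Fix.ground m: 1064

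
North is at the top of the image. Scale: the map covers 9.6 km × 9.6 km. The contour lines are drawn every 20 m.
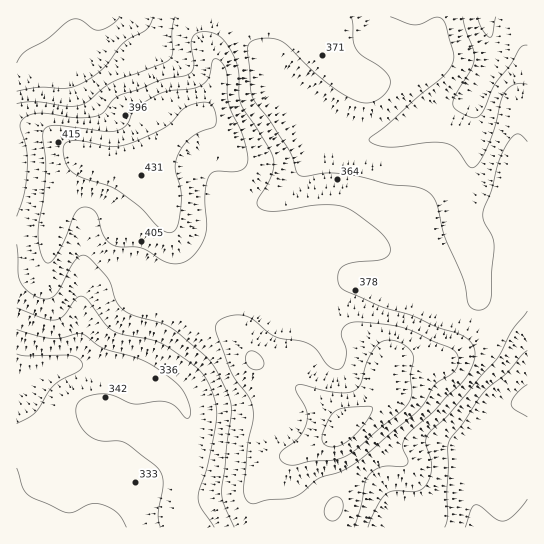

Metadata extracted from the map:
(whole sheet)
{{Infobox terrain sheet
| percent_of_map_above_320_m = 95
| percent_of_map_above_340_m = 79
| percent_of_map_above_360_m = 59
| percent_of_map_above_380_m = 40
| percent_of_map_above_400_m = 20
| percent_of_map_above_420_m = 6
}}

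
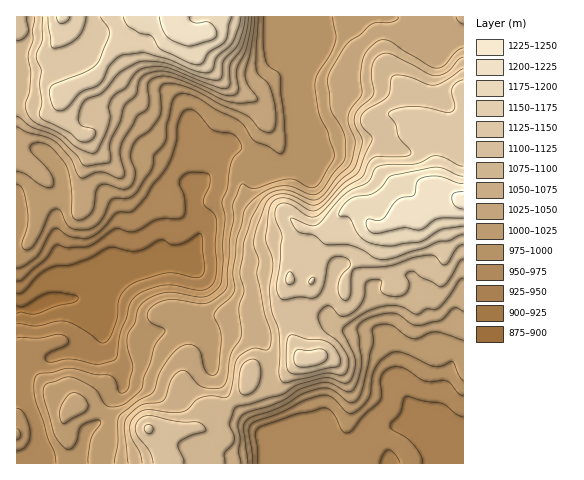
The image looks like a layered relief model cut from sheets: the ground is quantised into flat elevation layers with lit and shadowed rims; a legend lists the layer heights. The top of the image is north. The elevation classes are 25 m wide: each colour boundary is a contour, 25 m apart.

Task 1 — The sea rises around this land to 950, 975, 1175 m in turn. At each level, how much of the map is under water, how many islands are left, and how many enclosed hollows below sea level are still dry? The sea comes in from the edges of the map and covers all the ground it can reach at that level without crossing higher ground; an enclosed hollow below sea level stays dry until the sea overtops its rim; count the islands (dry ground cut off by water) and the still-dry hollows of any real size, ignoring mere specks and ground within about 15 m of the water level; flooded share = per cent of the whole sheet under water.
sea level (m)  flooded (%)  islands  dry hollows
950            11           0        0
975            22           0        0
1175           95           0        0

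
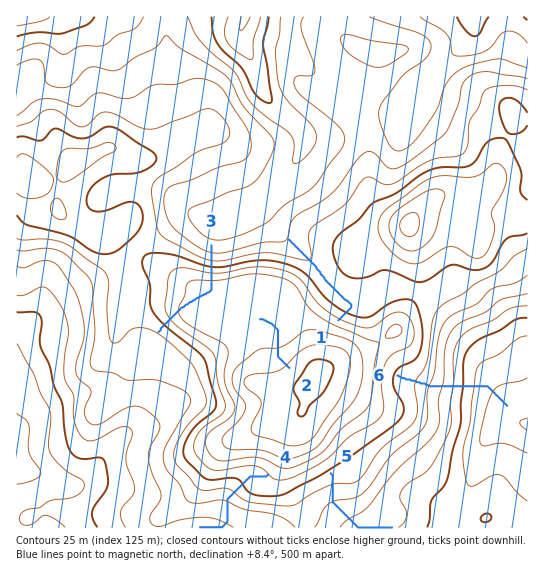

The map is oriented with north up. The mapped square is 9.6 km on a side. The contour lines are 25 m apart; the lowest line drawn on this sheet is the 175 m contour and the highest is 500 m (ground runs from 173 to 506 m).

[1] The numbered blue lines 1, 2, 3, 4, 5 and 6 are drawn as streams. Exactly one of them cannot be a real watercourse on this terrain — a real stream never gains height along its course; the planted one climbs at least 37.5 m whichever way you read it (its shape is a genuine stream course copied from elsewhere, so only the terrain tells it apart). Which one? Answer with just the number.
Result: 3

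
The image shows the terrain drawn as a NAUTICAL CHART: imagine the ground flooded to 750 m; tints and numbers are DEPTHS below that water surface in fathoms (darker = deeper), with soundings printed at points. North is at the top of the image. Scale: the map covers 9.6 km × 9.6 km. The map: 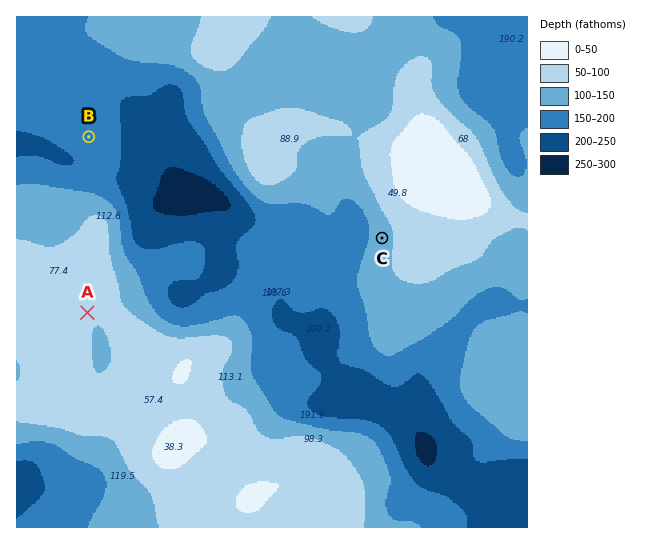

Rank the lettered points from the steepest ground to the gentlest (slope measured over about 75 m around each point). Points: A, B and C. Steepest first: C A B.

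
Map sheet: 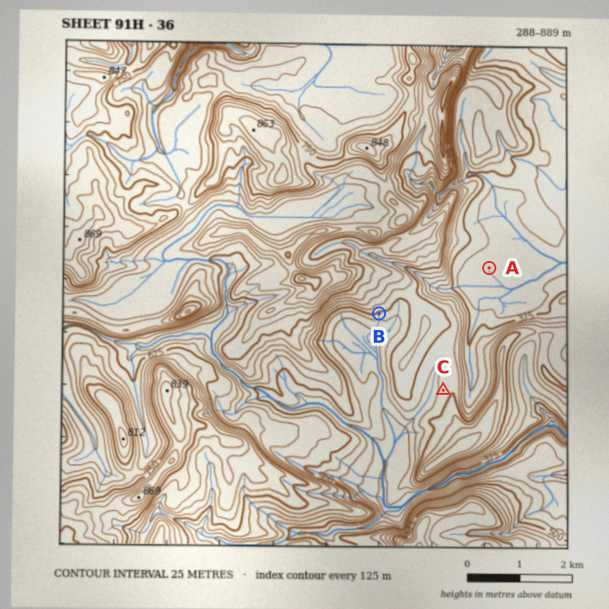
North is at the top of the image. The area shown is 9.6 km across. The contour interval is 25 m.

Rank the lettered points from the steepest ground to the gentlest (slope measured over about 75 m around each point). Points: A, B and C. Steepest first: B C A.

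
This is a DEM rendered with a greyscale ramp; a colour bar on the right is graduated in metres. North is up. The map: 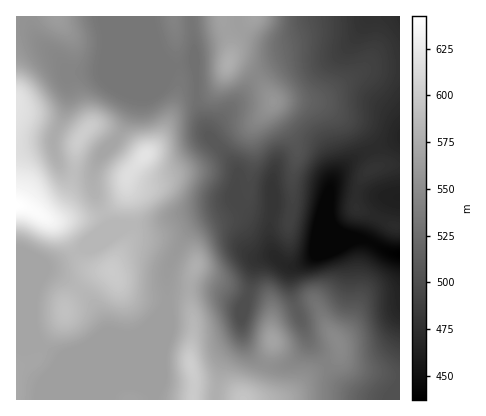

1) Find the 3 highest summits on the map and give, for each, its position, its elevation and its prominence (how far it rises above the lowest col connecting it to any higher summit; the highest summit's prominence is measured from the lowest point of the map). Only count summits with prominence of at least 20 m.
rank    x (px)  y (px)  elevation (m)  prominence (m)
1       146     156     620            32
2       190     364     603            38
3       228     62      578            45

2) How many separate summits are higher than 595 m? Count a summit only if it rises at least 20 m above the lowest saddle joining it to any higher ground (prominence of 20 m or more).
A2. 2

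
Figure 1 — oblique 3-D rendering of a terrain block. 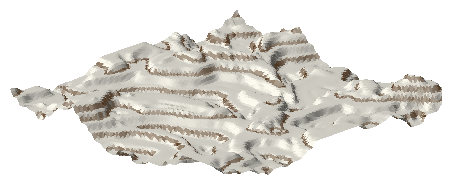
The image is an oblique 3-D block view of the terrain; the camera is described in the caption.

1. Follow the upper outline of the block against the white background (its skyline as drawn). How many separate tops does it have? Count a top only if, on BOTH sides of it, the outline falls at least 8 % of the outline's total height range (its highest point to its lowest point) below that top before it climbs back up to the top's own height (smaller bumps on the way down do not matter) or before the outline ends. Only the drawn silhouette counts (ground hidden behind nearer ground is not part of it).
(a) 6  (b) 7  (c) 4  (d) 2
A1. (c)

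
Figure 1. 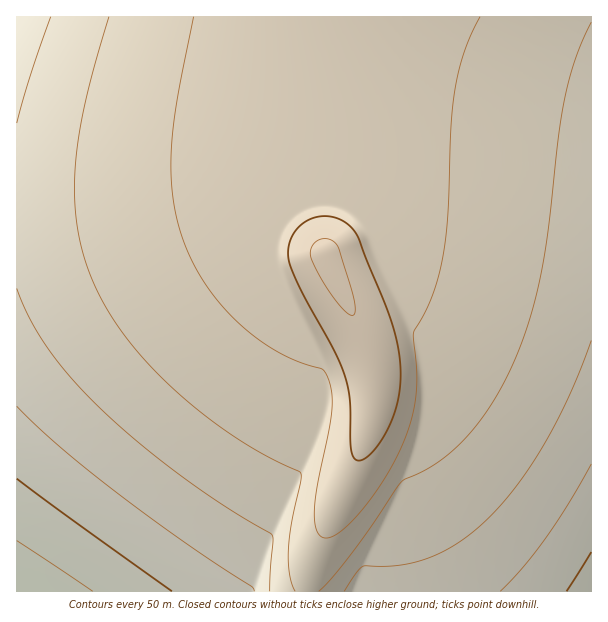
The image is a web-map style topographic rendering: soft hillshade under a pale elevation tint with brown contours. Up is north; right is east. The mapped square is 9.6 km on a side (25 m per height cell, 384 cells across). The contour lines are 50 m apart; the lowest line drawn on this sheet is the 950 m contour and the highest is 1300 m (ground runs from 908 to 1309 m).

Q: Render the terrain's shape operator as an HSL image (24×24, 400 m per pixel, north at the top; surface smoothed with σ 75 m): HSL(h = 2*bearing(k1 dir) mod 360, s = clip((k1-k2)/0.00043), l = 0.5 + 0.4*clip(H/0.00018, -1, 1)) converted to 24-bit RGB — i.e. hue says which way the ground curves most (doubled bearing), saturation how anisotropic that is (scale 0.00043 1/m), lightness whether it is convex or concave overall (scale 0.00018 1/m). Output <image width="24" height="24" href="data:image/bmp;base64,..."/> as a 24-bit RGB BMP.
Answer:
<image width="24" height="24" href="data:image/bmp;base64,Qk32BgAAAAAAADYAAAAoAAAAGAAAABgAAAABABgAAAAAAMAGAAATCwAAEwsAAAAAAAAAAAAAgHqAf3uAf3yAf36Af3+AgIGBgIKBgIOAgISALFhxCXax9NbB9NO934xMBSs2homBh4qBiIqBiIqBiYqBiYqBiYqBiYmAiIiAgHuBf3yBf32Bf36Bf4CBgIKCgIOCgISBgYWBdYSFACMz8tLE9M/B8cOyACszdIiCh4qCiIqCiIqCiYqCiYqBiYmBiYiBiIeAgHyBf32Bf36Cf3+CgIGCgIODgYSDgYSCgYWCgYaCAicx35Bz9M3D9Mq/Gti4EVBYh4mCh4mCiImCiYmCiYmCiYiCiYeBiIaBgH2Cf36Cf3+Cf4CDgIKDgYSEgYSEgYWDgYaDgoaDVX+DAEdT88nA9MvC78O3ACwzeoiCh4mDiImDiYmDiYiCiYiCiIeCiIWBgH6Df3+Df3+DgIGEgIOEgYSEgYWEgYWEgoaEgoeDgoeDACwz45WD9MvB9M/EDqbBI15uh4mDiImDiYmDiYiDiIeDiIaCiIWCgH6EgH+EgICEgIKEgYOFgYWFgYWFgoaFgoaEgoeEgoeESHqAAFZn9Mm69dPE6cWxACIzhoiDiIiDiIiDiIeDiIaDiIWDiISCgX+FgICFgIGFgYKFgYSFgoWFgoaFgoaFgoaFgoeEg4eEgYeEACQz67ia9dfA9OHNACVMdYCHiIiEiIeEiIaDiIaDiIWDh4SCgYCFgYCFgYGFgYOFgoSFgoWGgoaGgoaFgoeFg4eFg4eEg4eEDyxM15oa9eG19ezRACqmUFuCh4eEh4eEh4aDh4WDh4SDh4OCgoCGgYGFgYKFgoOFgoSGgoWGgoaGgoaFg4eFg4eFg4eEg4eELCRmgJ4J7/Wu8vXRDQW/RUJ/h4eEh4aEh4WDh4WDh4SDh4OCgoGGgoGGgoKGgoOGgoSGgoWGg4aGg4aFg4aFg4eFg4eEg4eEHwQvj+JN2PW35vXRLQCGaV6Eh4aEh4aEh4WDh4SDh4ODh4KCg4GGgoKGgoKGgoOGg4SGg4WGg4aGg4aFg4aFg4aEg4eEgXKFKgAzvPKs0PXB2fLLHQAzhH6GhoaEhoWDhoSDh4SDh4OCh4KChIKGg4KGg4OGg4SFg4SFg4WGg4aFg4aFg4aEg4aEg4aEQQtKQeEpxfS+y/XDht9vKgM2hoaDhoWDhoWDhoSDhoODhoKChoKChIKGhIOGg4OFg4SFg4SFg4WFg4WFg4aEg4aEg4aDgHiFKAAzx/G/x/XAw/O8PQBGflyDhoaDhoWDhoSDhoSChoOChoKChoGChYKGhYOGhIOFhISFhISFhIWFhIWEg4WEg4aDg4aDSy95dA7w3/XWyfS9euFlKwIxhYWChYWChYWChYSChYOChYOChoKBhoGBhoKGhYOGhYOFhYSFhISEhIWEhIWEhIWDg4WDg4WDJ0N3ZbXz5efk5OzfZgB7dlJ/hYWChYWChYSChYSBhYOBhYKBhYKBhYGBhoKGhoOFhYOFhYSEhYSEhYWEhIWDhIWDhIWDhIWCdoaDAEEeo/lF/0cGVQAzhYSAhYWBhYSBhYSBhYOBhYOBhYKAhYGAhYGAh4KFhoOFhoOEhYOEhYSDhYSDhYWDhYWDhYWChIWChIWCe4Z3Z3wwgWY/hYJ+hYWBhYWAhYSAhYOAhIOAhIKAhIKAhIGAhIB/h4KFh4KEhoODhoODhoSDhYSDhYWChYWChYWChYWBhYWBhYWBhYWBhYWAhYWAhYWAhYSAhISAhIN/hIN/hIJ/hIF/hIF/hIB/h4KEh4KDh4KDhoOChoOChoSChoSChoWChoWBhYWBhYWBhYWAhYWAhYWAhYV/hYR/hIR/hIN/hIN/hIJ/hIJ+hIF+hIF+hIB+iIGDh4KDh4KCh4KCh4OChoOBhoSBhoSBhoSBhoWAhYWAhYWAhYR/hYR/hYR/hYR+hIN+hIN+hIJ+hIJ+hIF+hIF9hIF9hIB9iIGDiIGCiIGBh4KBh4KBh4OBh4OBhoSAhoSAhoSAhoR/hYR/hYR/hYR+hYR+hIN+hIN+hIJ9hIJ9hIJ9hIF9hIF9g4B8g4B8iYGCiYGCiIGBiIGBiIKBh4KAh4OAh4OAhoOAhoR/hoR/hoR+hYN+hYN+hYN9hYN9hIJ9hIJ9hIJ8hIF8hIF8g4B8g4B8g4B8iYCCiYCBiYCAiYGAiIGAiIKAiIKAh4N/h4N/h4N/hoN+hoN+hoN+hYN9hYJ9hYJ9hIJ8hIJ8hIF8hIF7hIF7g4B7g4B7g4B7ioCCioCBiYCAiYCAiYGAiIF/iIJ/iIJ/h4J/h4J+h4J+hoJ9hoJ9hYJ9hYJ8hYJ8hIF8hIF7hIF7hIB7g4B7g4B6g4B6g396"/>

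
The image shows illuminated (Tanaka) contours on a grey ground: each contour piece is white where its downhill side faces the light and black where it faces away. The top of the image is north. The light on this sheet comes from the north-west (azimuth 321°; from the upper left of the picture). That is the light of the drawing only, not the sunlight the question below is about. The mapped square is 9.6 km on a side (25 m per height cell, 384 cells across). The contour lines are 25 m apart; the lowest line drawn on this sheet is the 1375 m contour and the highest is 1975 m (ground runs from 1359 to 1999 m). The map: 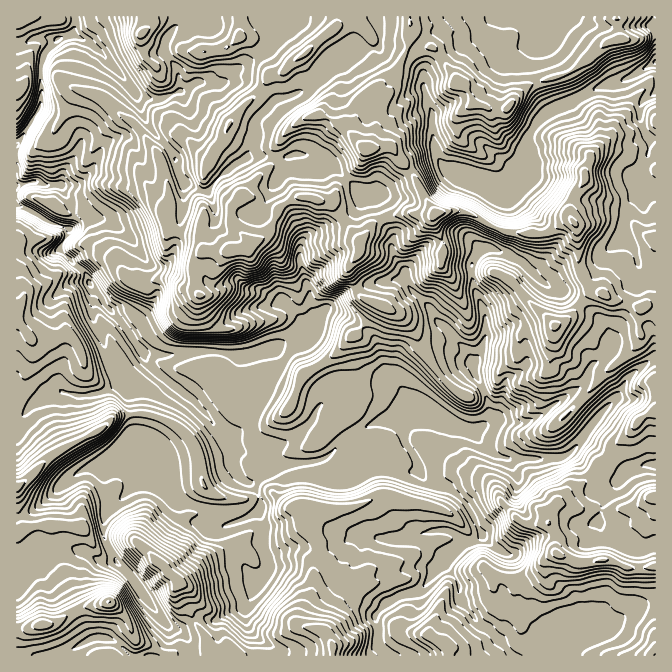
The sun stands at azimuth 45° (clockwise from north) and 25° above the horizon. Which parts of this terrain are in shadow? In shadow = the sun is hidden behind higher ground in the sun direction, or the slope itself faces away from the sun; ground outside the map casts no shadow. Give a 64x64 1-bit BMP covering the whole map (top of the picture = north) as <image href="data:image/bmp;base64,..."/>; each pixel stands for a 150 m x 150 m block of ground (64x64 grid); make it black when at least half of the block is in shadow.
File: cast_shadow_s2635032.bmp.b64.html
<image width="64" height="64" href="data:image/bmp;base64,Qk0+AgAAAAAAAD4AAAAoAAAAQAAAAEAAAAABAAEAAAAAAAACAAATCwAAEwsAAAIAAAAAAAAA////AAAAAAAAAAAAAAAAAAAAAAAAAAAAAAAAAAAAAAAAAQAAAAAAAAADAAAAAAAAAAcAAAAAAAAADgAAAAAAAAAeAAAAAAAAADwAAAAAAAAAOAAAAAAAAABwAAAAAAAAAGAAAAAAAAAAAAAAAAHgAAAAAAAAAcAAAAAAAAABgAAAAAAAAAEAAAAAAAAAAAAAAAAAAAAAAAAAAAAAAAAAAAAAAAAAAAAAAAAAAAAAAAAAAAAAAAAAAAAAAAAAAAAAAAAAAAAAAAAAAAAAABgAAAAAAAAAOAAAAAAAAABhQAAAAAAAAEEAAAAAAAAAgAAAAAAAAAAAAAAAB/AAAAAAAAAP/AAAAAAAAAfAAAAAAAAABwAAAAAAAAAGAAPgAAAAAPsAB8AAAAAB8wAHwAMAAAHAAAeAAwAAA4ACBAAAAAAGBgAAAAAAAAQGAAAAAeAAAAwAAAAH4AAEDAAAAAcAABwcAAAADAAAcDgAAAAAAADAcAAAAAAAAAAAAAAAAAAAoABgAAAAAACAAAAAAAAAAIAAAABAAAAAAAAAAMAAAAAAAAAAAAAAAAAAAAAAAAAAAAAAAAAAAAAAAAAAAAAAADAAAAAAAAAAMAgAAAAAAAAwGAAAAAAAAAA4AAAAAAAAADgAAAAAAAAAMAAAAAAAAAAwAAAAAAAAAAAAAAAAAAAAAAAAAAAAAA=="/>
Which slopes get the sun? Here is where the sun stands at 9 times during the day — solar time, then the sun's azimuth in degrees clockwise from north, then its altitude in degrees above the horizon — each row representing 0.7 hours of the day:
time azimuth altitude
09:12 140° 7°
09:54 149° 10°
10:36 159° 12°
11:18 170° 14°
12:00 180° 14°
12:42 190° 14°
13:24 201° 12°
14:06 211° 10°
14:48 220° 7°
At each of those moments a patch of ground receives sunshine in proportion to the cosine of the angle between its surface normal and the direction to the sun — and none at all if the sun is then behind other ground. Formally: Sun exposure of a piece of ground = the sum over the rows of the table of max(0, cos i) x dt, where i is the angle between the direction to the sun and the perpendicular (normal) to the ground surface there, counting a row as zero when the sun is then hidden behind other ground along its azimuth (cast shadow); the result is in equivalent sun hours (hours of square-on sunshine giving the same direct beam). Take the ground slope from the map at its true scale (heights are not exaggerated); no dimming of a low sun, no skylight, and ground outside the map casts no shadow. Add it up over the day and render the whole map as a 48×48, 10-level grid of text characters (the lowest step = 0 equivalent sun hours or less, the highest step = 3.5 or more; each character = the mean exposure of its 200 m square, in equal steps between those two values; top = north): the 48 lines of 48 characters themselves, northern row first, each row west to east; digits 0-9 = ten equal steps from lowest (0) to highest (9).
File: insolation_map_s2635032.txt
556544443234333322333211333333322223223322234433
654325544453110123331015543334312322233322110113
121000456543322466320155333223432122332222138998
120011046623788763103653211024651012221111478873
133111004664564432345421010134442000000136885410
445432001586311100343100101333336520004887410002
634455410000122003421001123332355331146531000010
611455541021012024310242022222223686674200000111
402455465132111244314886410112335577763100000214
224553421304411444347667630112224536542321003322
477744322232432542243334668841102453422333235432
698755333231345300121111378773000012211122144333
313453323322154001320000155454100000000001432233
320035787422000123201211223224200000000002453222
025334567733211334226886310011212200000011123322
000442134553222221136886300477679993000034234310
222100002454321121255633313554872369976686674342
343153210355322234775545434359622321379967543234
110038521144245699795575268666344410003455321234
111325752112234779999775787643596346300235411223
234111488654322345666469940002787458740001421111
331011167953677876434556674210367536553000476412
310111014465577510113432157853247634555201346655
321211113459998657875322115786324754434445544434
434431221557999998532101465776333652234555544346
455542221122222333221003777777523432344564452376
455443222024333332211146655456741112462345524840
444455112212443322222554333334672005646776447423
332110000010134333311443333333478526787762375333
210000000100013444214432234433336985554402751001
110000166653001343367522454333223443222137520136
100005974445411233455224522333222122234686211365
000499743333432223323455233333332100345530003455
006974222333332222222221221112332110000000023433
058400111112222113100000000000023320000000033200
662000110001232000200000000000001442000001332100
620001100001134544321110013443210255200022121025
200001100000022232245344455445564136622234443444
334443000000001111234433444444444412587632112344
434344135100000022245433221111233200364211000133
332110015510001232233222221112442000001252001000
211100002572002222212222222332210232003677899645
100000000365322222100122223345200443344558877888
000000000147752111000011234531002244444675554555
000025871026654200000000024100011044444554443332
022467863003631000022100111220011115443443333321
688765455200132100246652013344421111443333322222
566521005741233210024433453355653322254432210011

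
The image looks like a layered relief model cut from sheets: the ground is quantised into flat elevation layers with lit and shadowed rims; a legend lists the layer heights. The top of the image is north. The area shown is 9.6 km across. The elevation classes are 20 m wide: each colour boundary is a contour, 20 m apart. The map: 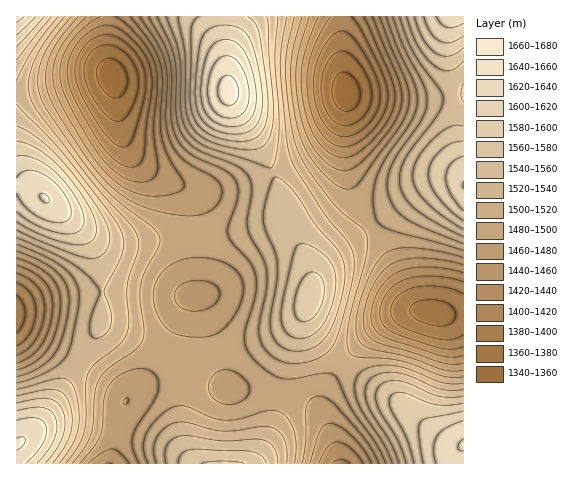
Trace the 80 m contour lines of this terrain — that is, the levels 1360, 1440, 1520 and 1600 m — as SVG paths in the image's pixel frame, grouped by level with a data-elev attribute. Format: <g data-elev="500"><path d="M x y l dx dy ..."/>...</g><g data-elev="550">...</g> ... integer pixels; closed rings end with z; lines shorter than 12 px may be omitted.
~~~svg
<g data-elev="1360"><path d="M344 111l-4-2-5-5-3-13 3-13 4-4 4-2 6 2 6 5 4 6 1 9-1 7-3 6-6 4z"/><path d="M112 98l-6-4-4-6-5-13 0-7 2-5 4-3 5-2 7 1 5 4 5 6 3 8-1 8-3 8-6 5z"/></g><g data-elev="1440"><path d="M319 463l9-17 5-3 4-1 6 1 7 5 13 15"/><path d="M463 356l-10 1-11-1-54-18-9-4-4-5-3-6-1-7 2-12 6-14 9-11 10-7 13-4 15-1 20 2 17 4"/><path d="M17 273l12 6 9 7 5 11 2 11-3 17-6 14-9 10-10 6"/><path d="M116 17l13 9 15 17 8 13 4 14 1 18-3 42 4 39-4 9-9 4-9 0-11-4-10-7-11-10-10-14-14-23-12-22-6-15-2-11 0-9 7-19 15-19 9-7 10-5"/><path d="M364 17l27 61 4 13 0 12-7 17-14 19-17 14-7 4-7 1-13-4-12-13-9-16-6-22-2-21 2-20 4-17 11-28"/></g><g data-elev="1520"><path d="M66 463l12-17 6-15 2-14 0-32 2-13 8-9 23-19 8-11 2-12-2-36 10-32 2-9-2-8-5-9-43-49-49-63-10-18-1-16 5-20 11-20 20-24"/><path d="M287 463l0-12-2-10-5-8-7-5-11-2-26 5-13 0-42-9-13 4-11 11-3 12 3 14"/><path d="M463 383l-10 1-11-1-33-14-17-4-20 2-8 3-5 4-3 5-1 6 3 17 6 12 20 31 8 18"/><path d="M17 244l30 13 18 12 10 12 3 9 1 8-8 44-6 16-8 7-11 7-15 7-14 4"/><path d="M157 17l12 25 5 15 2 18 0 40 2 10 4 9 6 9 9 7 44 18 6 6 3 6 2 12-5 26 1 11 3 9 12 21 4 15-1 17-7 34 1 14 5 10 8 8 11 5 11 2 12-2 12-4 8-5 6-7 6-14 10-38 4-18 1-13-1-10-4-9-27-33-26-42-7-16-3-17-6-69 1-20 5-30"/><path d="M393 17l11 30 20 40 3 14-1 9-5 10-23 33-7 14-4 15 2 14 7 13 11 11 17 8 39 16"/></g><g data-elev="1600"><path d="M37 463l11-12 6-12 3-11-2-10-5-7-8-4-10 1-15 3"/><path d="M463 411l-35 7-7 3-2 5 0 7 4 30"/><path d="M17 212l20 13 24 8 9 1 7-2 4-3 3-6-1-9-5-12-8-14-11-13-11-9-12-7-10-3-9 0"/><path d="M463 156l-7 3-5 5-4 7-1 7 1 8 4 8 12 16"/><path d="M226 133l16 1 11-6 7-11 2-18-4-32-8-28-4-6-5-4-7-3-10-1-14 3-4 4-4 6-4 18-3 38 2 15 6 11 9 9z"/><path d="M17 35l19-18"/><path d="M424 17l7 16 9 8 11 1 12-6"/></g>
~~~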